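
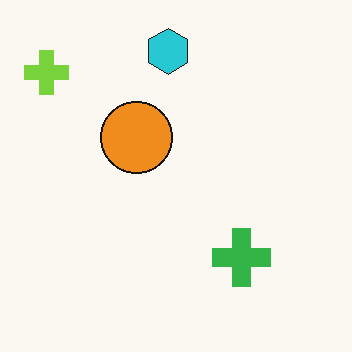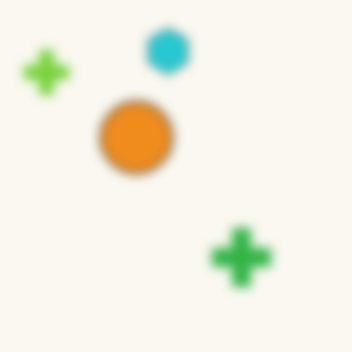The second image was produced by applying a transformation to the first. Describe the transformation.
The second image is the first heavily blurred.

Shape edges and outlines are uniformly softened across the whole image.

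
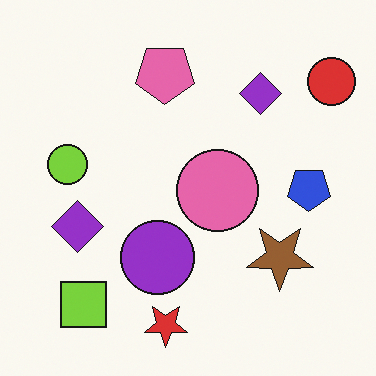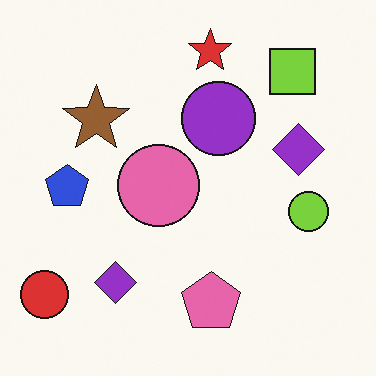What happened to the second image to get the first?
This is the original image rotated 180°.

The red circle sits in the bottom-left of the second image and the top-right of the first — consistent with a whole-image 180° rotation.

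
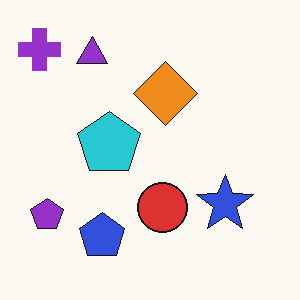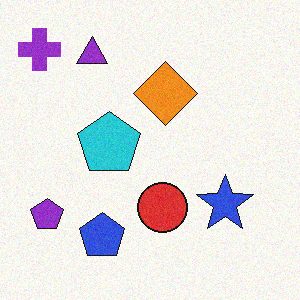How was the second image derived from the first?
This is the original image degraded with subtle gaussian noise.

Random speckle covers the whole image, including the flat background.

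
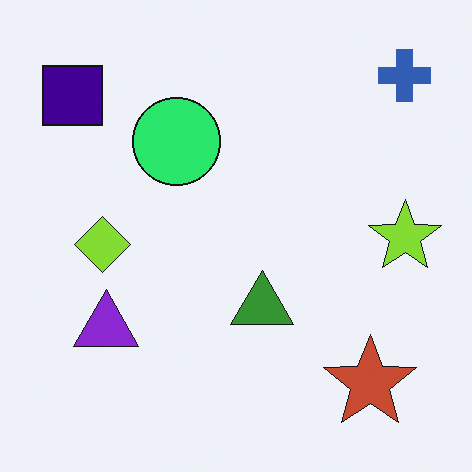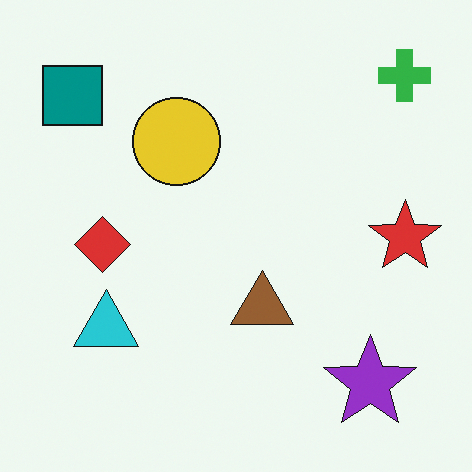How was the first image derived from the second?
This is the original image hue-shifted by a moderate amount.

Every shape's color has rotated by the same amount around the hue wheel — a uniform hue shift.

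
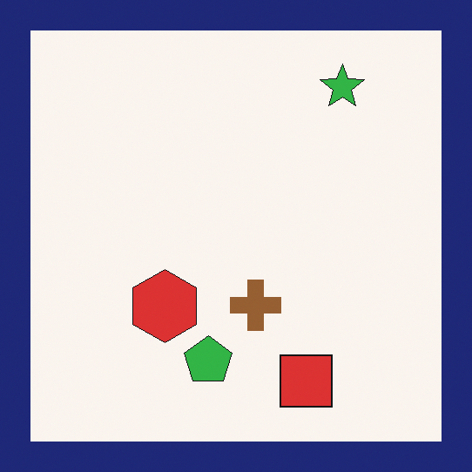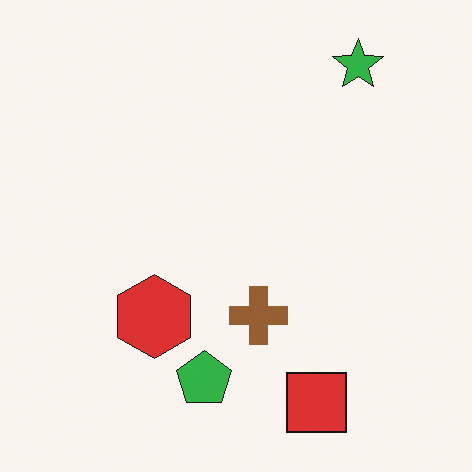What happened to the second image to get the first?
Framed with a navy border.

A solid navy frame runs around the edge of the first image, with the content slightly shrunk inside it.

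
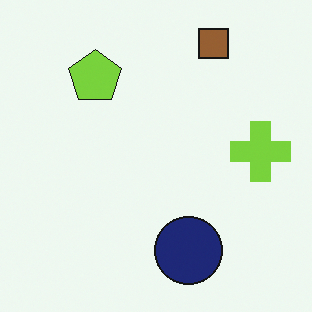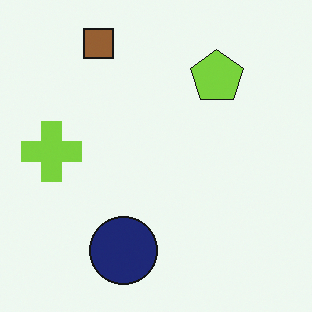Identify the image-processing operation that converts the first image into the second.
The transformation is: flipped horizontally (left ↔ right).

The lime cross is in the right of the first image and the left of the second — shapes on opposite sides of the vertical midline have swapped in a mirror flip.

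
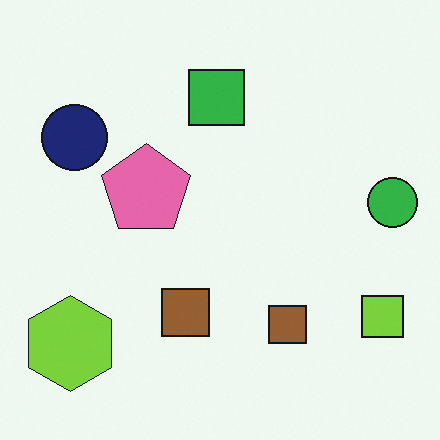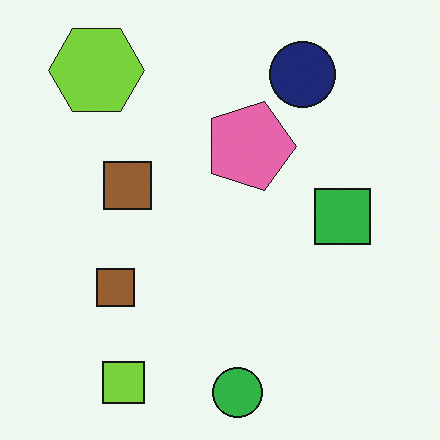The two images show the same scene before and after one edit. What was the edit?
Rotated 90° clockwise.

The lime hexagon sits in the bottom-left of the first image and the top-left of the second — consistent with a whole-image 90° clockwise rotation.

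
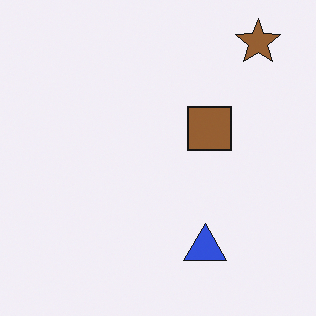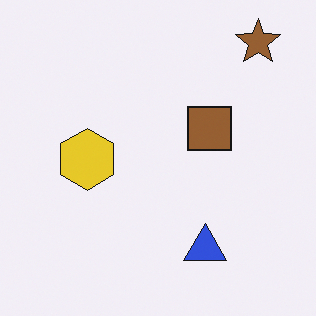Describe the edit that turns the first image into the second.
Overlaid with an additional yellow hexagon.

A yellow hexagon appears in the second image that is absent from the first.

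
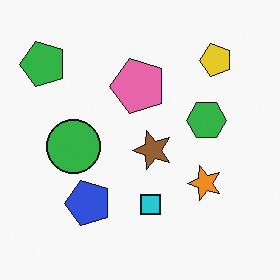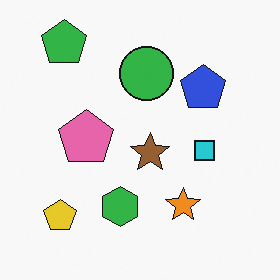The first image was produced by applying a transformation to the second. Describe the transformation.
The transformation is: transposed (reflected across the top-left ↔ bottom-right diagonal).

Shapes have swapped their row and column positions — what was in the top-right is now in the bottom-left — a diagonal reflection.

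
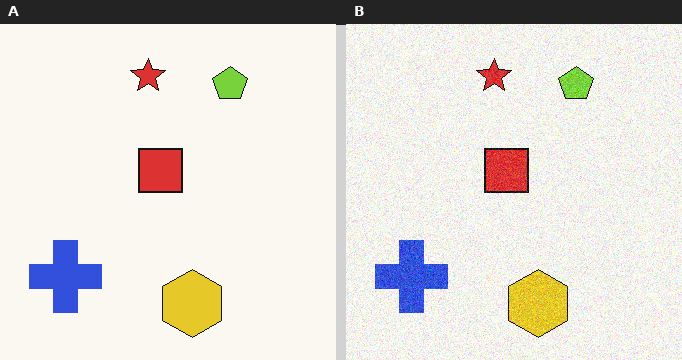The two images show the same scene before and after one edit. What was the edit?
The image was degraded with moderate additive noise.

Random speckle covers the whole image, including the flat background.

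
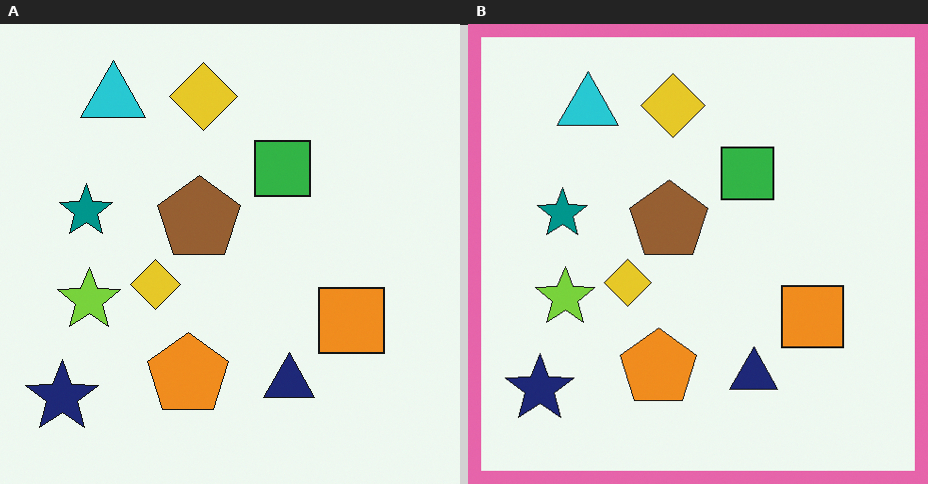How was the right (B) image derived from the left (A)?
This is the original image framed with a pink border.

A solid pink frame runs around the edge of the right (B) image, with the content slightly shrunk inside it.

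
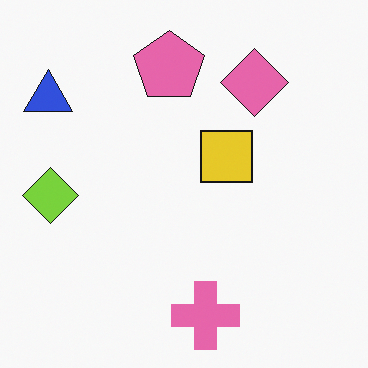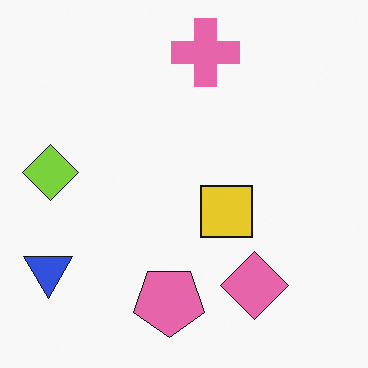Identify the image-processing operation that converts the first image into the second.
The image was flipped vertically (top ↔ bottom).

The pink cross is in the bottom of the first image and the top of the second — shapes on opposite sides of the horizontal midline have swapped in a mirror flip.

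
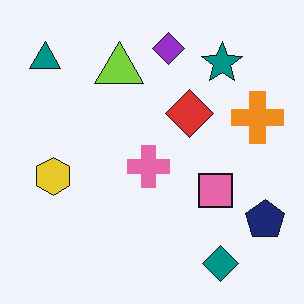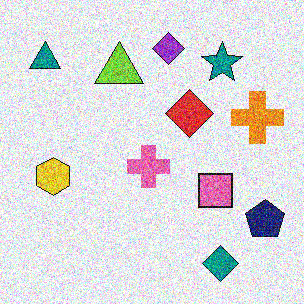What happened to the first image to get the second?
This is the original image degraded with strong gaussian noise.

Random speckle covers the whole image, including the flat background.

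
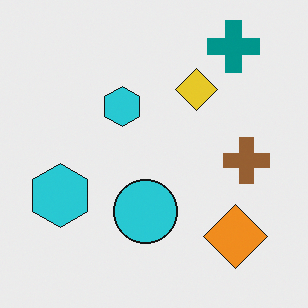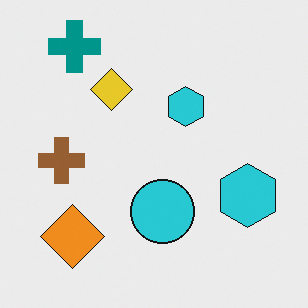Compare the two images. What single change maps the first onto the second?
The image was flipped horizontally (left ↔ right).

The brown cross is in the right of the first image and the left of the second — shapes on opposite sides of the vertical midline have swapped in a mirror flip.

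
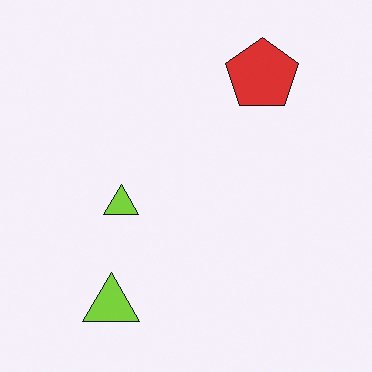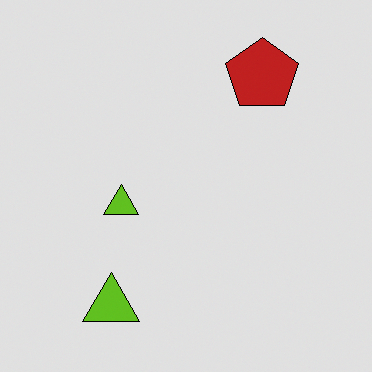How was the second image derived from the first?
The transformation is: posterized to a reduced palette.

Each flat color has snapped to a coarser quantized level — most visibly, the near-white background has dropped to a flat grey.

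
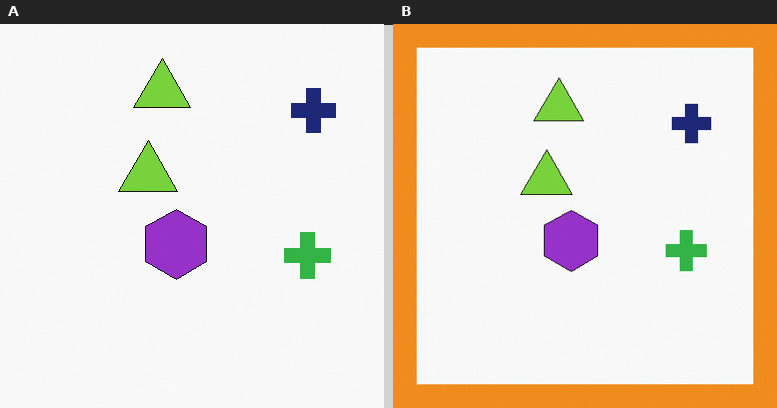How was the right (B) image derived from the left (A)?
It was framed with a orange border.

A solid orange frame runs around the edge of the right (B) image, with the content slightly shrunk inside it.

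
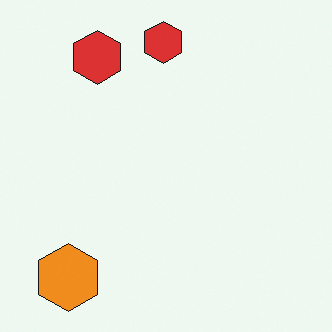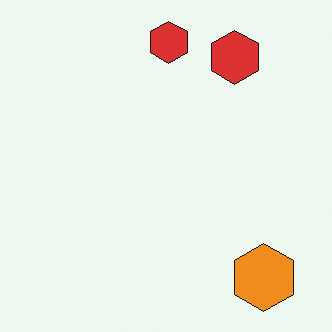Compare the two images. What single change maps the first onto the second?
This is the original image flipped horizontally (left ↔ right).

The orange hexagon is in the bottom-left of the first image and the bottom-right of the second — shapes on opposite sides of the vertical midline have swapped in a mirror flip.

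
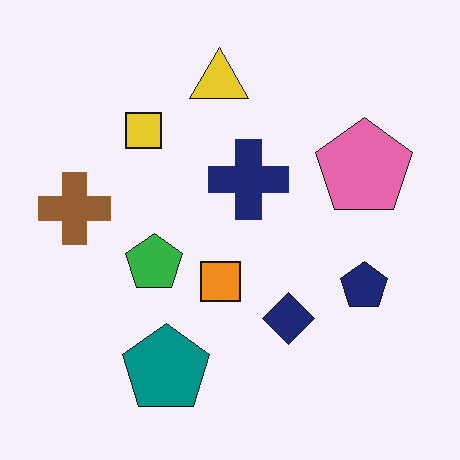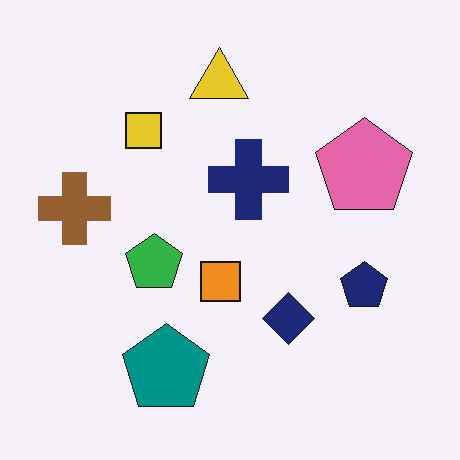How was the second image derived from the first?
The second image is the first given moderate JPEG compression.

Blocky 8×8 compression artifacts appear around shape edges and the flat background shows ringing — characteristic JPEG degradation.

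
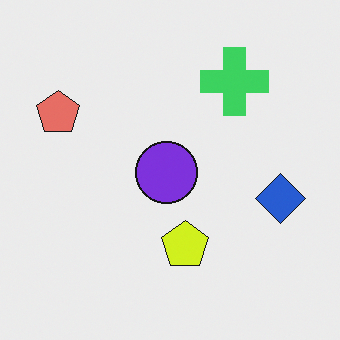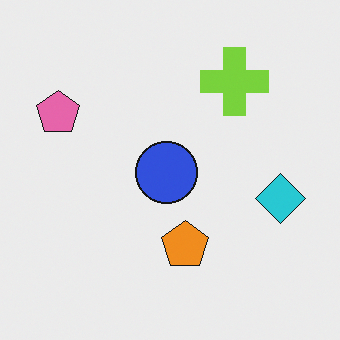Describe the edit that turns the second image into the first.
The transformation is: hue-shifted slightly.

Every shape's color has rotated by the same amount around the hue wheel — a uniform hue shift.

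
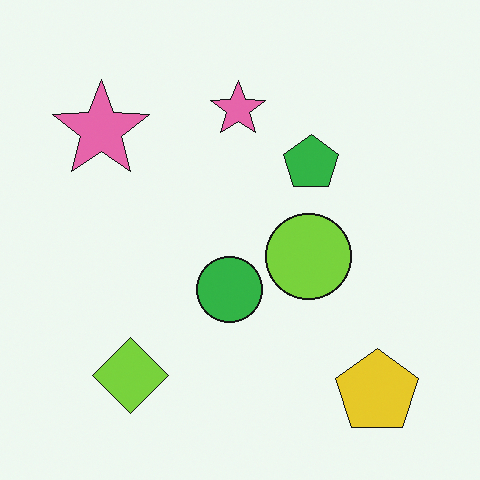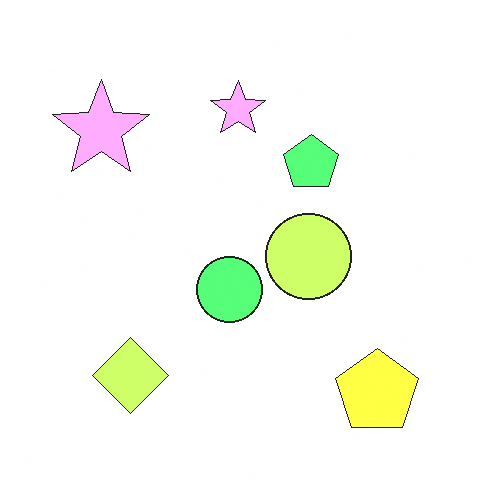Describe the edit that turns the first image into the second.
It was brightened a lot.

Every pixel — background and shapes alike — is uniformly brightened.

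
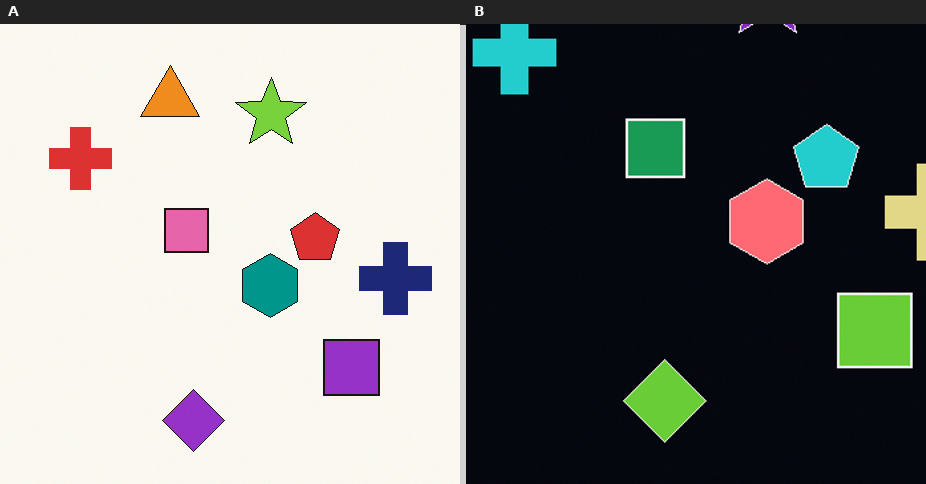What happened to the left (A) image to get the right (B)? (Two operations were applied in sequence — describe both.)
It was cropped slightly and scaled back up, then color-inverted (negative).

The visible shapes are larger and the field of view is narrower; shapes near the original edges may be partly or wholly outside the frame — a crop-and-rescale. The light background has become dark and every shape's color is its complement — a photographic negative.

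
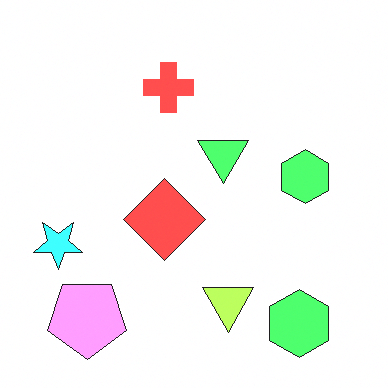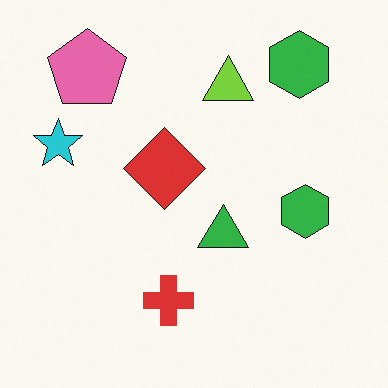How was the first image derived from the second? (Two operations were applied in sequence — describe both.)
It was brightened a lot, then flipped vertically (top ↔ bottom).

Every pixel — background and shapes alike — is uniformly brightened. The pink pentagon is in the top-left of the second image and the bottom-left of the first — shapes on opposite sides of the horizontal midline have swapped in a mirror flip.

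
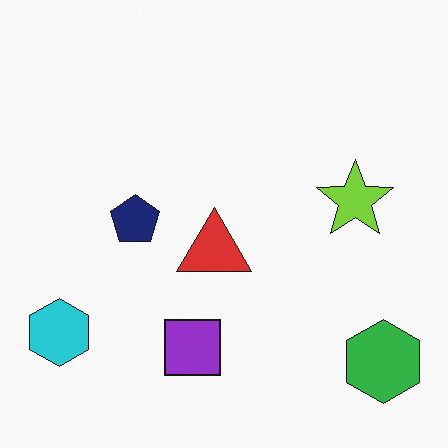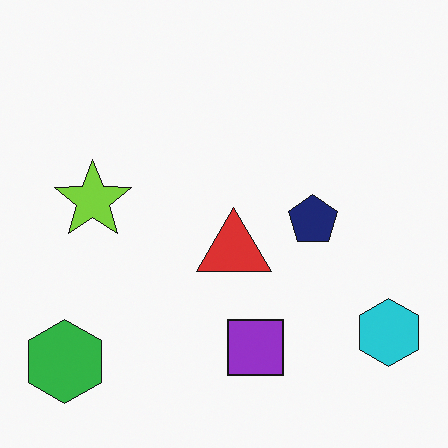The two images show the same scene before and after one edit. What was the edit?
Flipped horizontally (left ↔ right).

The cyan hexagon is in the bottom-left of the first image and the bottom-right of the second — shapes on opposite sides of the vertical midline have swapped in a mirror flip.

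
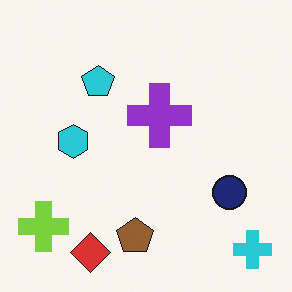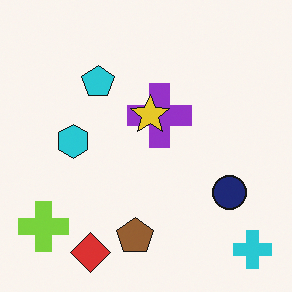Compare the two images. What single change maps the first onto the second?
The transformation is: overlaid with an additional yellow star.

A yellow star appears in the second image that is absent from the first.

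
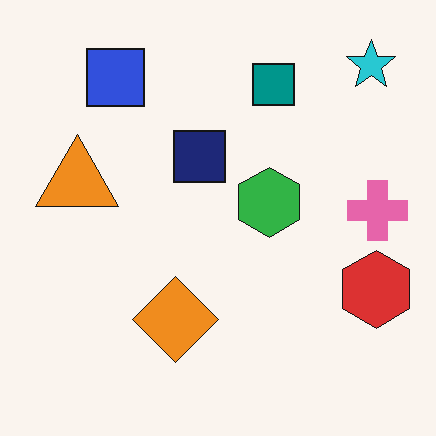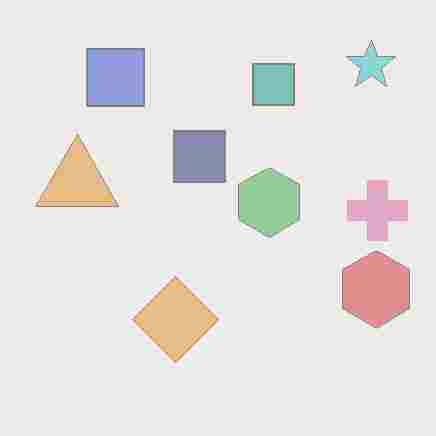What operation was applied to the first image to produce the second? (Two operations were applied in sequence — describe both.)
Given much lower contrast, then degraded with heavy JPEG compression.

Tones are pushed toward mid-grey across the whole image — a global contrast change. Blocky 8×8 compression artifacts appear around shape edges and the flat background shows ringing — characteristic JPEG degradation.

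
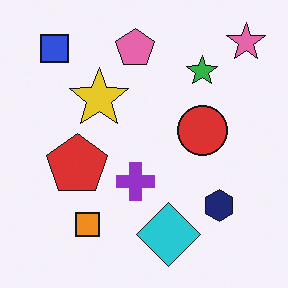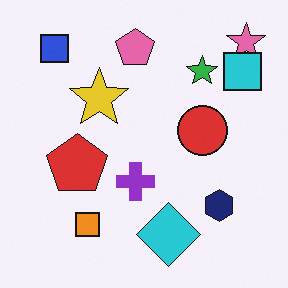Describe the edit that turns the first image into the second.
The image was overlaid with an additional cyan square.

A cyan square appears in the second image that is absent from the first.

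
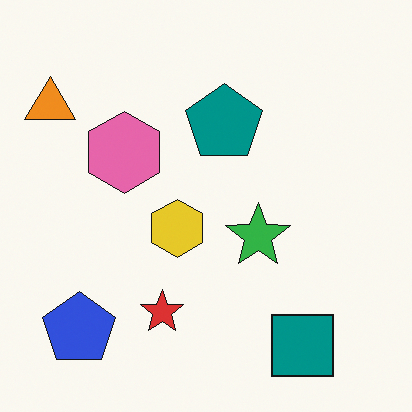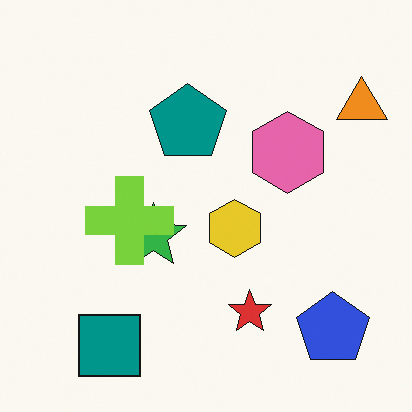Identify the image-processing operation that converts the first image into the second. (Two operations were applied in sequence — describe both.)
The image was flipped horizontally (left ↔ right), then overlaid with an additional lime cross.

The orange triangle is in the top-left of the first image and the top-right of the second — shapes on opposite sides of the vertical midline have swapped in a mirror flip. A lime cross appears in the second image that is absent from the first.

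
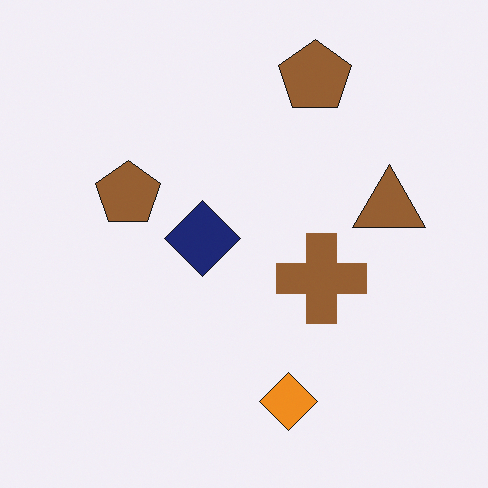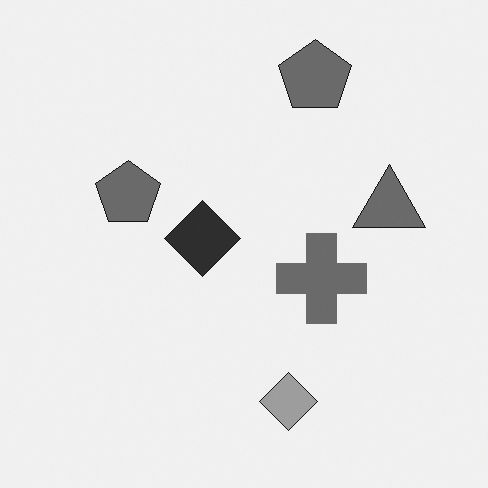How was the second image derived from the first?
The transformation is: converted to grayscale.

All color is removed — every shape is now a shade of grey.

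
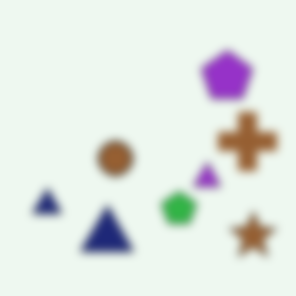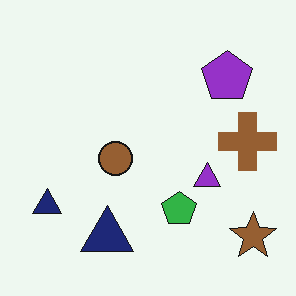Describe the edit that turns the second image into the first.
The image was moderately blurred.

Shape edges and outlines are uniformly softened across the whole image.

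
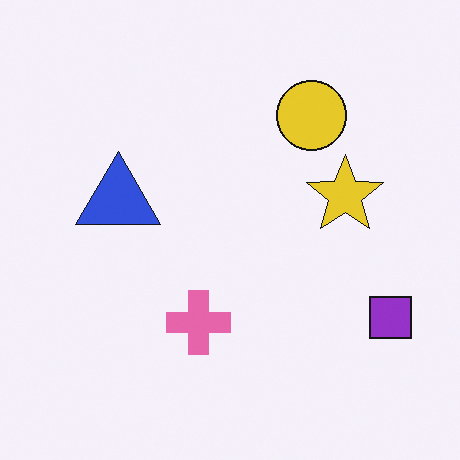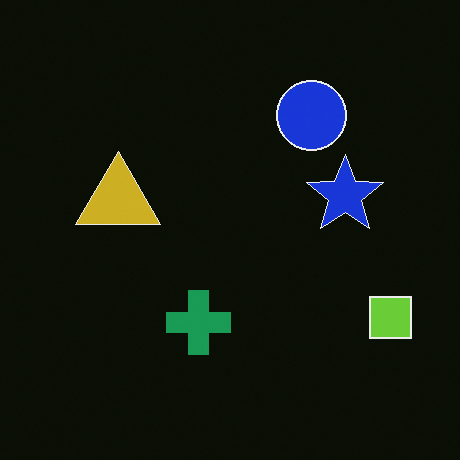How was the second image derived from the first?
Color-inverted (negative).

The light background has become dark and every shape's color is its complement — a photographic negative.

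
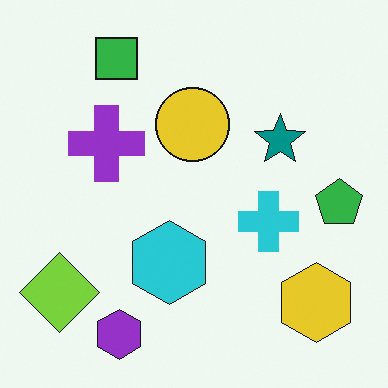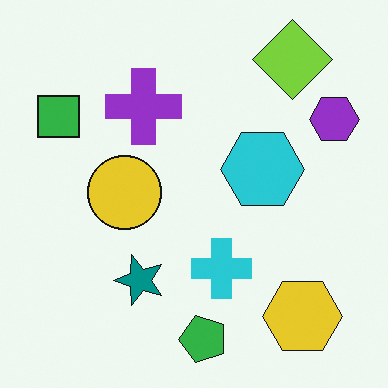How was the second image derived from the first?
The image was transposed (reflected across the top-left ↔ bottom-right diagonal).

Shapes have swapped their row and column positions — what was in the top-right is now in the bottom-left — a diagonal reflection.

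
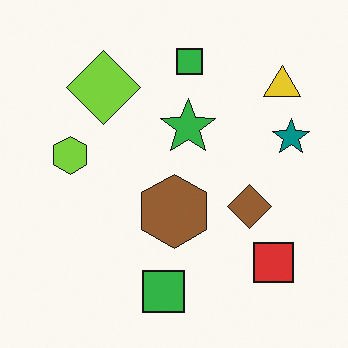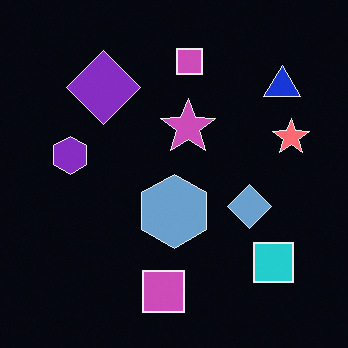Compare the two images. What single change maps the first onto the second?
The image was color-inverted (negative).

The light background has become dark and every shape's color is its complement — a photographic negative.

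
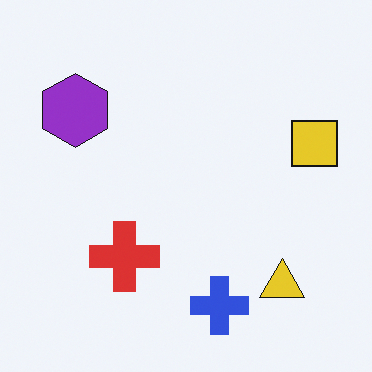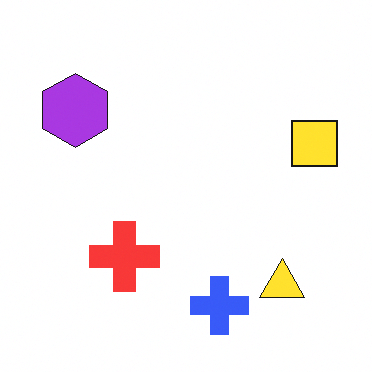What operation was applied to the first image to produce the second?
This is the original image brightened a little.

Every pixel — background and shapes alike — is uniformly brightened.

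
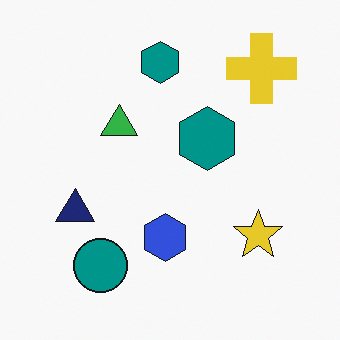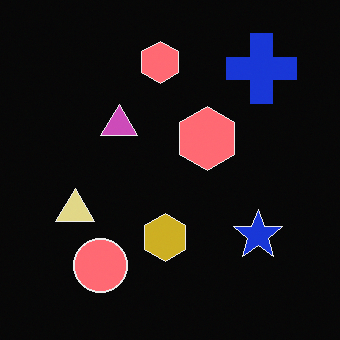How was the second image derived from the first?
It was color-inverted (negative).

The light background has become dark and every shape's color is its complement — a photographic negative.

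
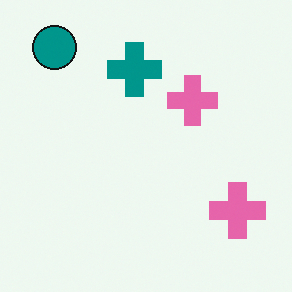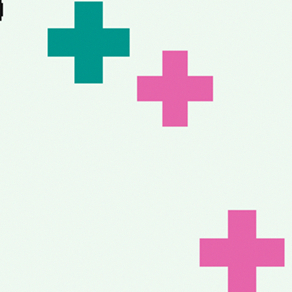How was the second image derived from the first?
It was cropped slightly and scaled back up.

The visible shapes are larger and the field of view is narrower; shapes near the original edges may be partly or wholly outside the frame — a crop-and-rescale.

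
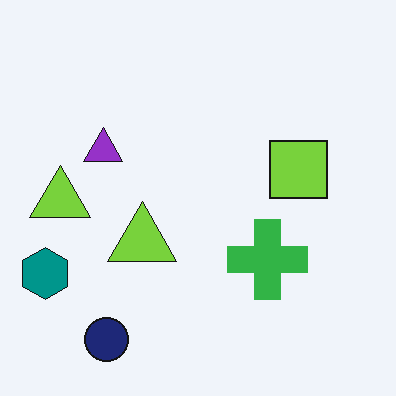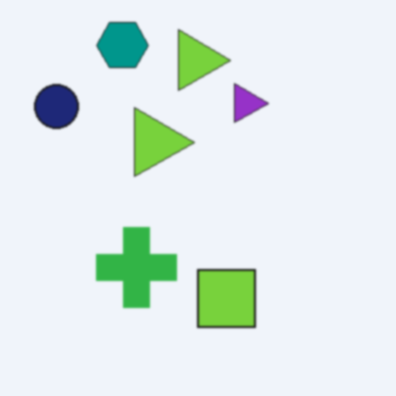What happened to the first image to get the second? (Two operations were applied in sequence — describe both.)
Rotated 90° clockwise, then given a subtle gaussian blur.

The teal hexagon sits in the bottom-left of the first image and the top-left of the second — consistent with a whole-image 90° clockwise rotation. Shape edges and outlines are uniformly softened across the whole image.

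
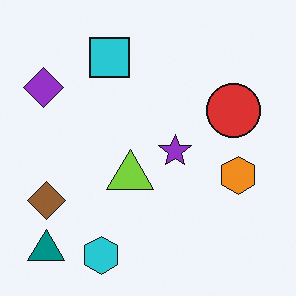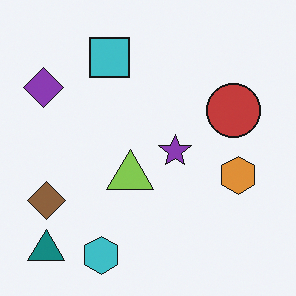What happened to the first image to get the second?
This is the original image slightly desaturated.

All colors are more muted and greyish — a global saturation change.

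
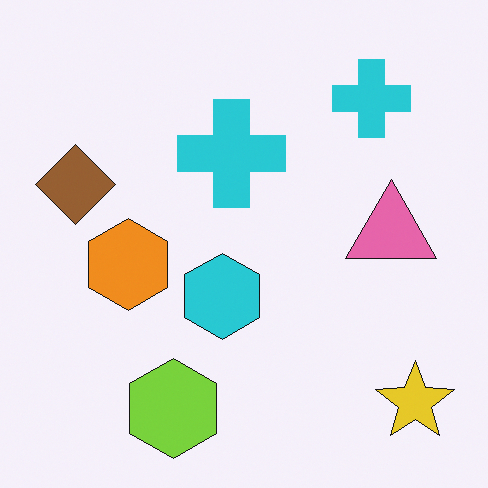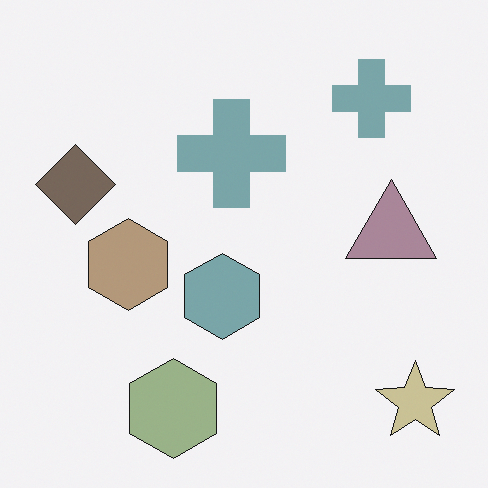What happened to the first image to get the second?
The image was heavily desaturated.

All colors are more muted and greyish — a global saturation change.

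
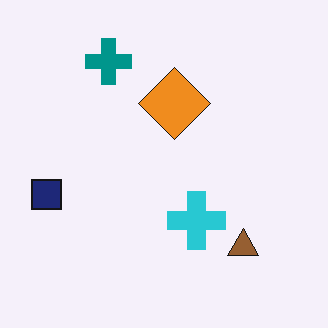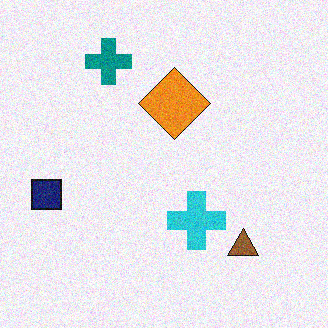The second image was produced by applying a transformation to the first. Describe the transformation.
The transformation is: degraded with visible gaussian noise.

Random speckle covers the whole image, including the flat background.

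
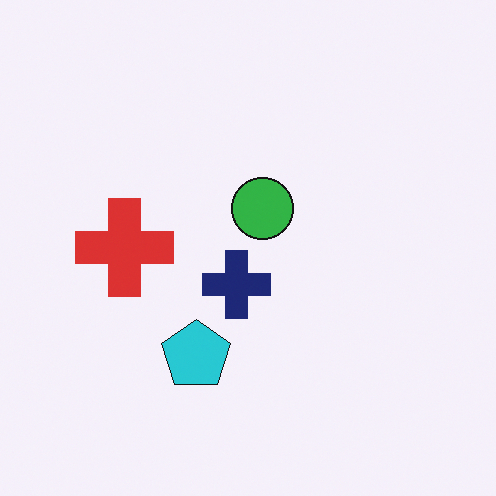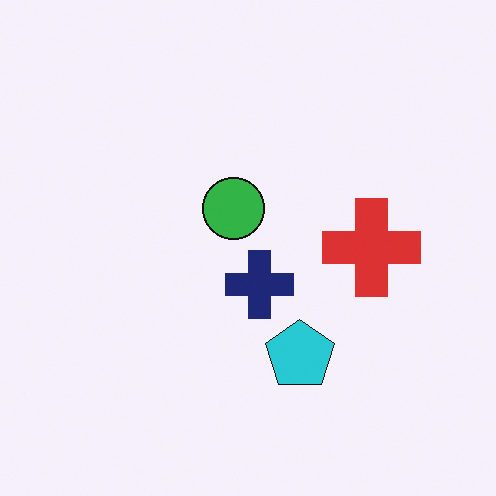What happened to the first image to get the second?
This is the original image flipped horizontally (left ↔ right).

The red cross is in the left of the first image and the right of the second — shapes on opposite sides of the vertical midline have swapped in a mirror flip.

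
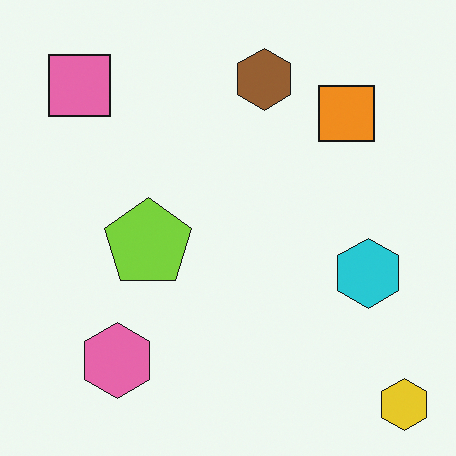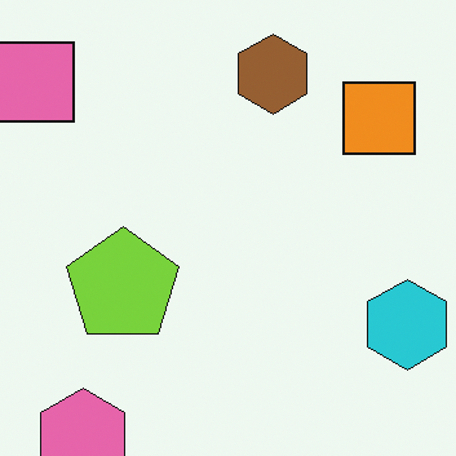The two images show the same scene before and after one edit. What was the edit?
The transformation is: cropped to a modestly smaller region and rescaled.

The visible shapes are larger and the field of view is narrower; shapes near the original edges may be partly or wholly outside the frame — a crop-and-rescale.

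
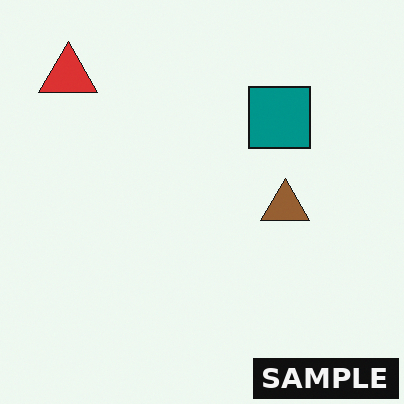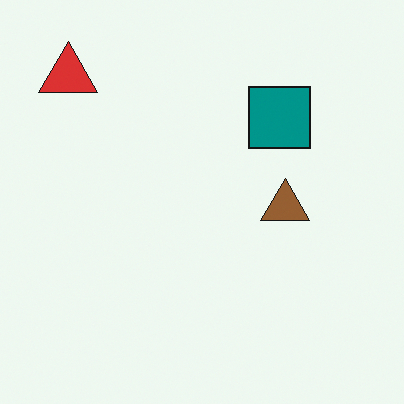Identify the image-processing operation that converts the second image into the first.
The transformation is: watermarked with the text "SAMPLE" in the lower-right corner.

A dark label reading "SAMPLE" appears in the lower-right corner.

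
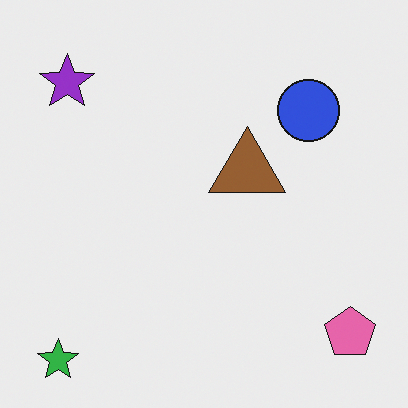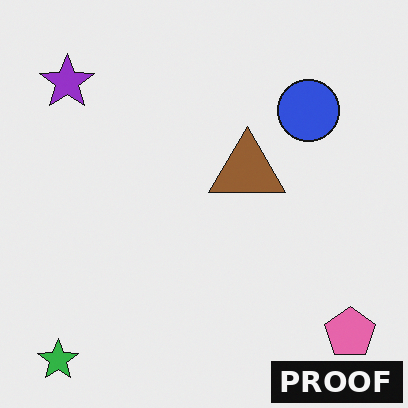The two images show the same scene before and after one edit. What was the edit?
The second image is the first watermarked with the text "PROOF" in the lower-right corner.

A dark label reading "PROOF" appears in the lower-right corner.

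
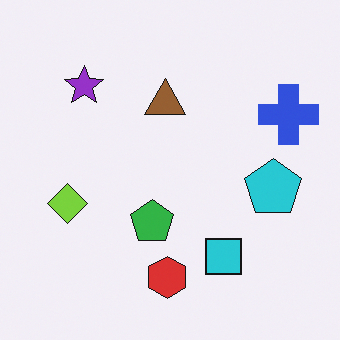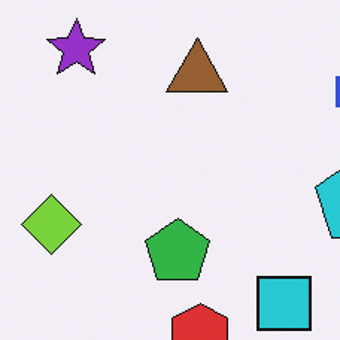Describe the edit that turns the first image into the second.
The transformation is: cropped to a modestly smaller region and rescaled.

The visible shapes are larger and the field of view is narrower; shapes near the original edges may be partly or wholly outside the frame — a crop-and-rescale.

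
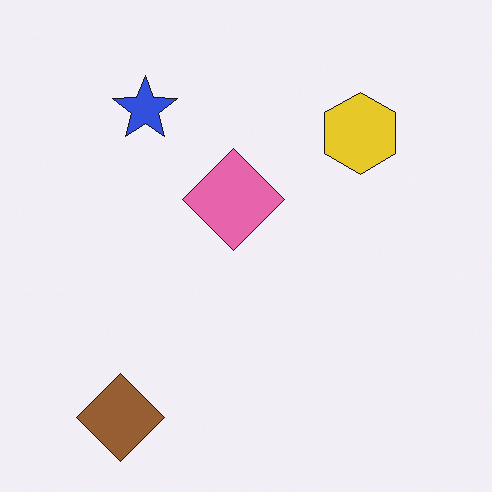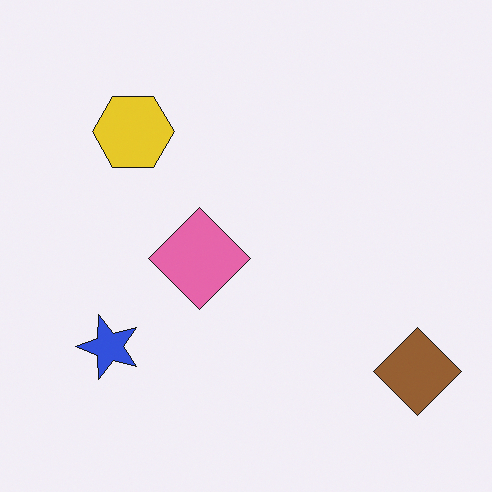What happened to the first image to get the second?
The transformation is: rotated 90° counter-clockwise.

The brown diamond sits in the bottom-left of the first image and the bottom-right of the second — consistent with a whole-image 90° counter-clockwise rotation.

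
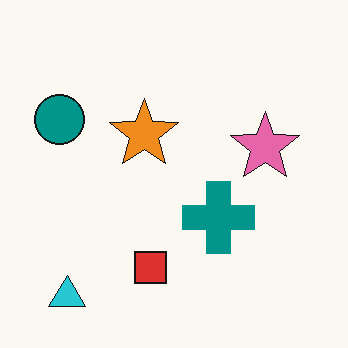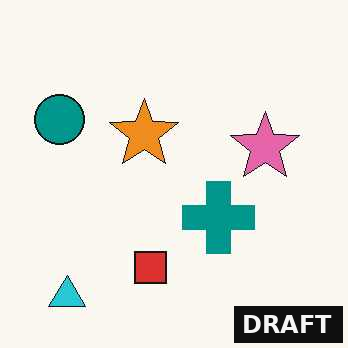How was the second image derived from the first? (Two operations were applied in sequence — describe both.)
JPEG-compressed with visible artifacts, then watermarked with the text "DRAFT" in the lower-right corner.

Blocky 8×8 compression artifacts appear around shape edges and the flat background shows ringing — characteristic JPEG degradation. A dark label reading "DRAFT" appears in the lower-right corner.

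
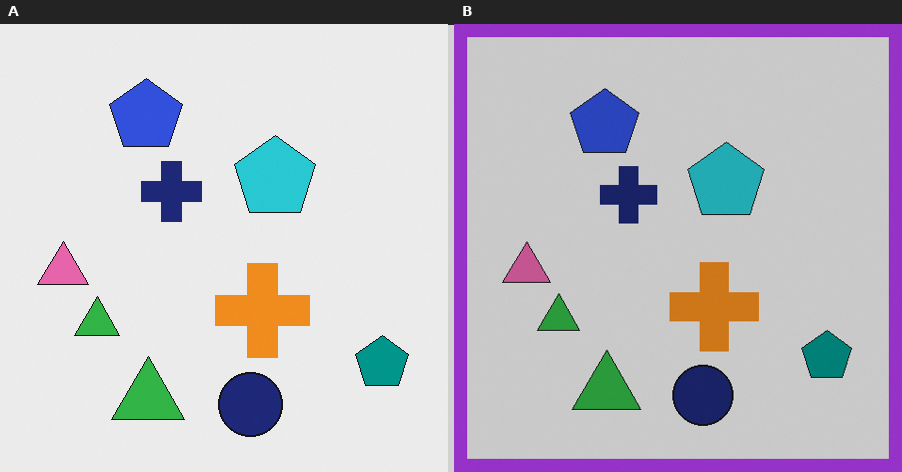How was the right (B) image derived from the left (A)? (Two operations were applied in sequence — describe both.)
The transformation is: darkened a little, then framed with a purple border.

Every pixel — background and shapes alike — is uniformly darkened. A solid purple frame runs around the edge of the right (B) image, with the content slightly shrunk inside it.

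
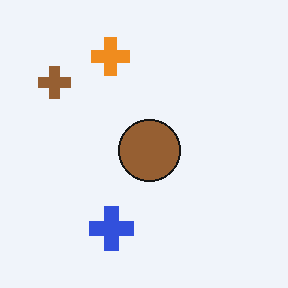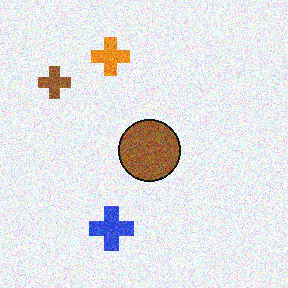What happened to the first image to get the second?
The transformation is: degraded with moderate additive noise.

Random speckle covers the whole image, including the flat background.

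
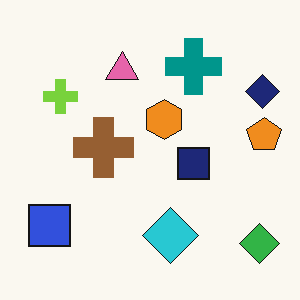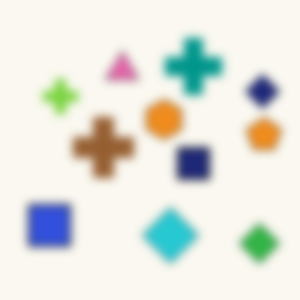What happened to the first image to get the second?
The transformation is: noticeably gaussian-blurred.

Shape edges and outlines are uniformly softened across the whole image.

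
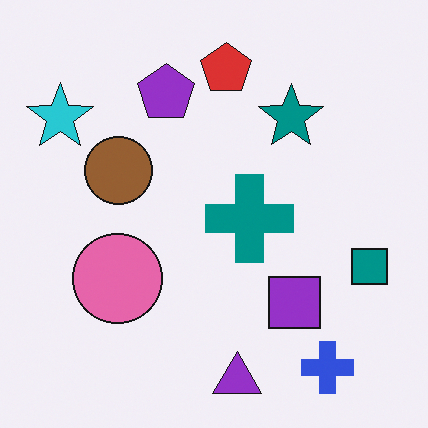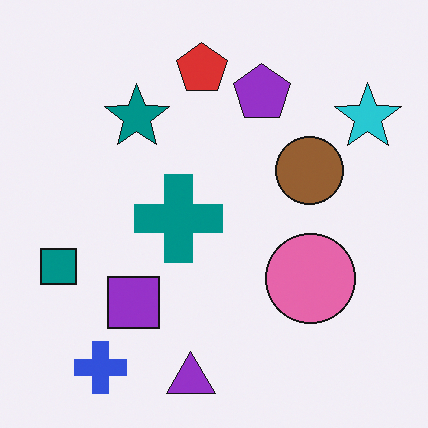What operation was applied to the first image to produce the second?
The second image is the first flipped horizontally (left ↔ right).

The teal square is in the right of the first image and the left of the second — shapes on opposite sides of the vertical midline have swapped in a mirror flip.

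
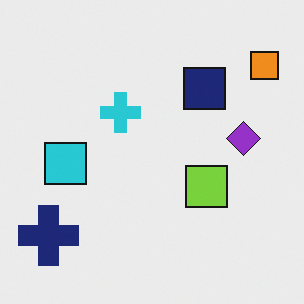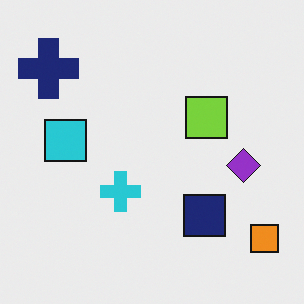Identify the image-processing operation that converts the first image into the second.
The second image is the first flipped vertically (top ↔ bottom).

The orange square is in the top-right of the first image and the bottom-right of the second — shapes on opposite sides of the horizontal midline have swapped in a mirror flip.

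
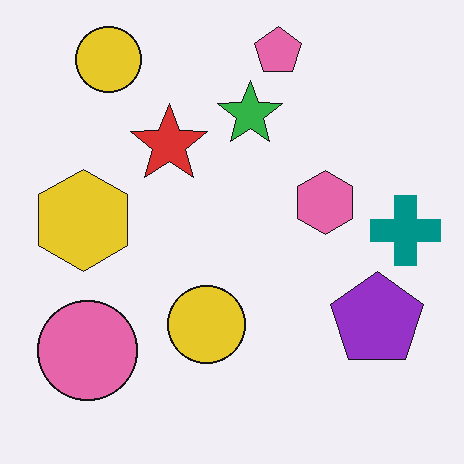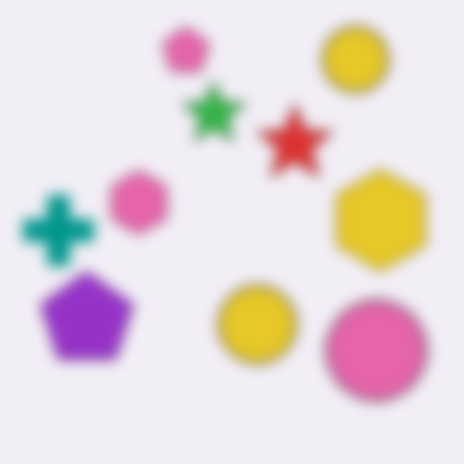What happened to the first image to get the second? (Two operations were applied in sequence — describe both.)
Flipped horizontally (left ↔ right), then heavily blurred.

The teal cross is in the right of the first image and the left of the second — shapes on opposite sides of the vertical midline have swapped in a mirror flip. Shape edges and outlines are uniformly softened across the whole image.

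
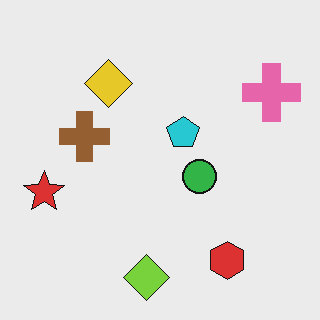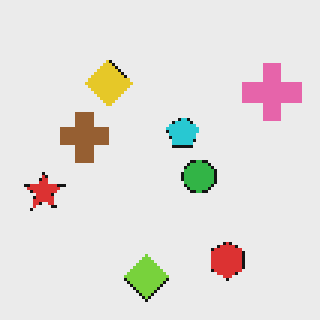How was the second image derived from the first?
The second image is the first mildly pixelated.

Shapes are reduced to large square blocks; fine edges and outlines are lost — a downscale-then-upscale (mosaic) effect.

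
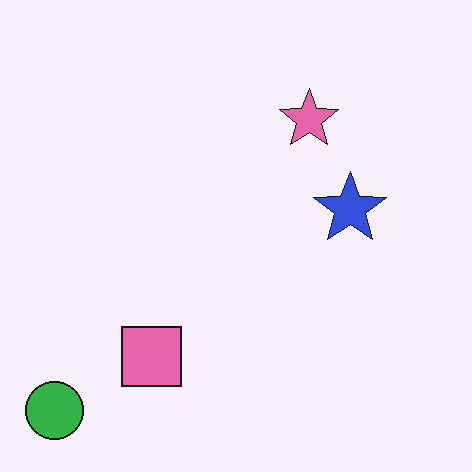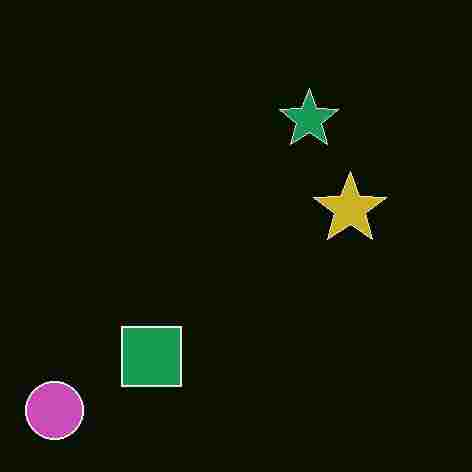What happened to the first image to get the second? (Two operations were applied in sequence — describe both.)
Color-inverted (negative), then degraded with heavy JPEG compression.

The light background has become dark and every shape's color is its complement — a photographic negative. Blocky 8×8 compression artifacts appear around shape edges and the flat background shows ringing — characteristic JPEG degradation.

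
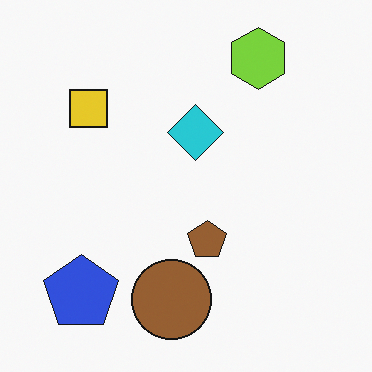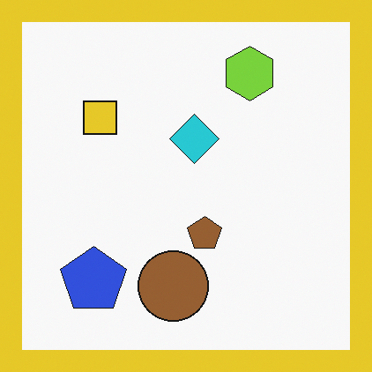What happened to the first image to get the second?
This is the original image framed with a yellow border.

A solid yellow frame runs around the edge of the second image, with the content slightly shrunk inside it.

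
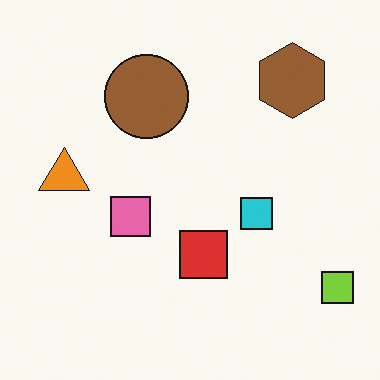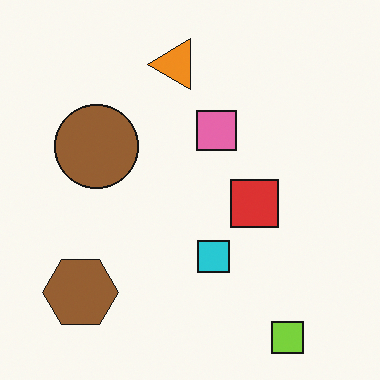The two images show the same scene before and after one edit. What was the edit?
The image was transposed (reflected across the top-left ↔ bottom-right diagonal).

Shapes have swapped their row and column positions — what was in the top-right is now in the bottom-left — a diagonal reflection.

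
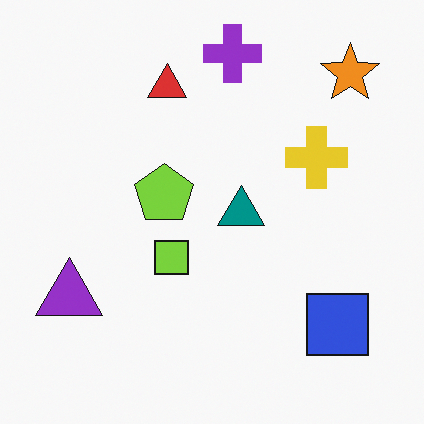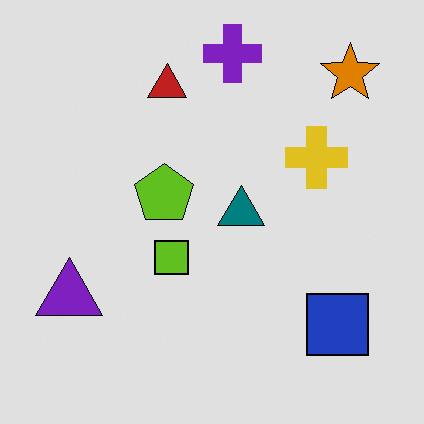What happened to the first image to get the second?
The second image is the first posterized to a reduced palette.

Each flat color has snapped to a coarser quantized level — most visibly, the near-white background has dropped to a flat grey.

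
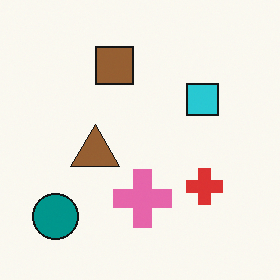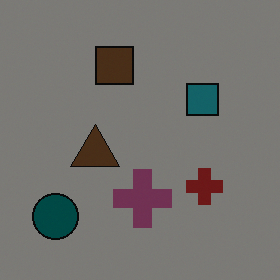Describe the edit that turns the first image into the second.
The image was substantially darkened.

Every pixel — background and shapes alike — is uniformly darkened.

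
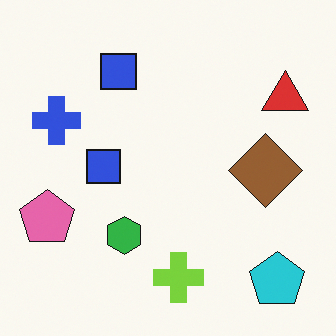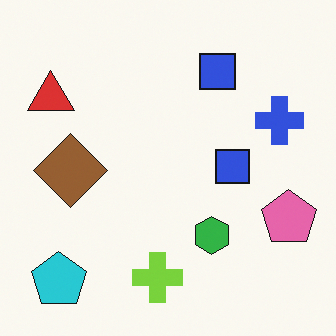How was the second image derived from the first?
The second image is the first flipped horizontally (left ↔ right).

The pink pentagon is in the left of the first image and the right of the second — shapes on opposite sides of the vertical midline have swapped in a mirror flip.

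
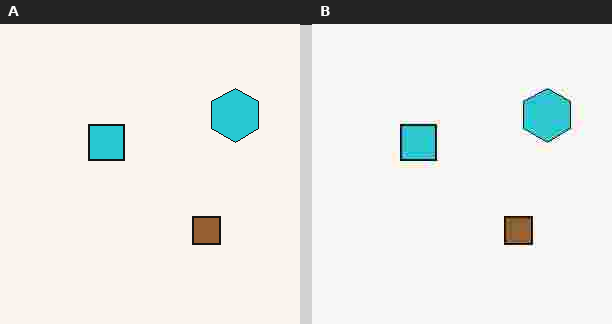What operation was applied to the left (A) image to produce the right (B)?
The right (B) image is the left (A) heavily JPEG-compressed with obvious blocking artifacts.

Blocky 8×8 compression artifacts appear around shape edges and the flat background shows ringing — characteristic JPEG degradation.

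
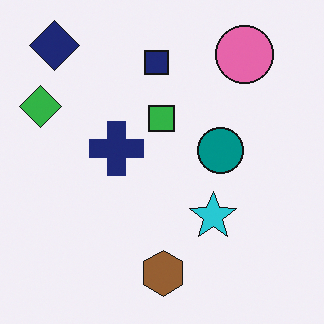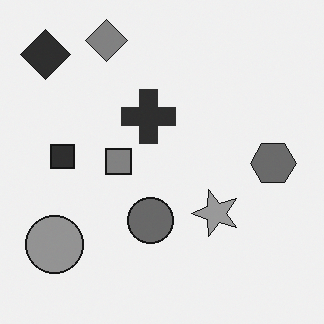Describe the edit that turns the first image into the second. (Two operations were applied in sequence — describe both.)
The image was transposed (reflected across the top-left ↔ bottom-right diagonal), then converted to grayscale.

Shapes have swapped their row and column positions — what was in the top-right is now in the bottom-left — a diagonal reflection. All color is removed — every shape is now a shade of grey.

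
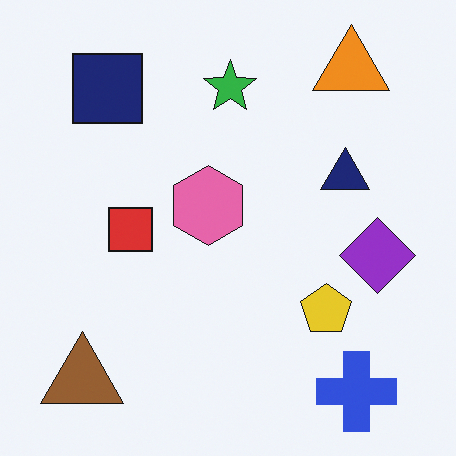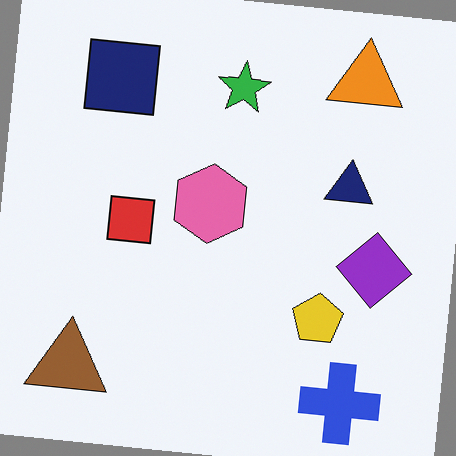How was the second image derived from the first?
It was rotated clockwise by a small amount.

Every shape is tilted by the same angle and the image corners show triangular fill wedges — a whole-image rotation by a non-right angle.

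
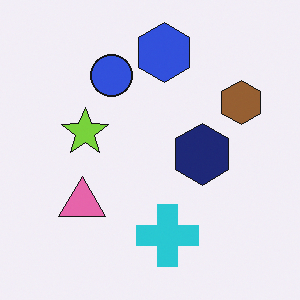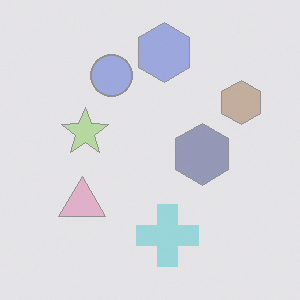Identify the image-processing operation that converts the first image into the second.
This is the original image given much lower contrast.

Tones are pushed toward mid-grey across the whole image — a global contrast change.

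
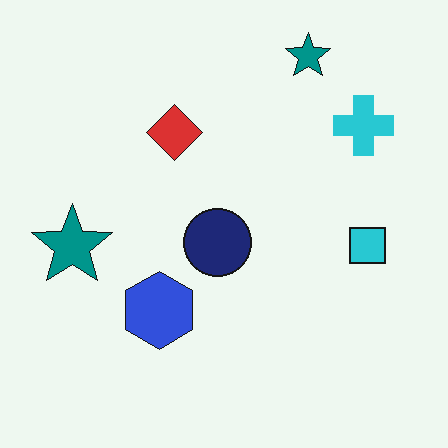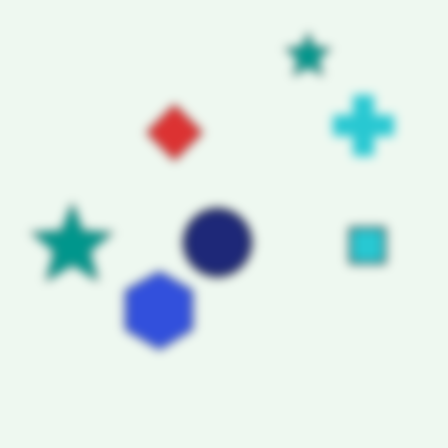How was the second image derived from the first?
The second image is the first strongly gaussian-blurred.

Shape edges and outlines are uniformly softened across the whole image.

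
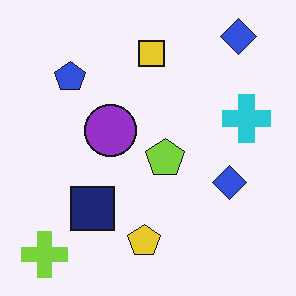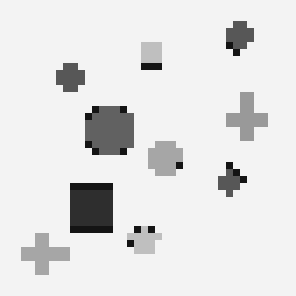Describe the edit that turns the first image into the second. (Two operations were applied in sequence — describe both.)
The image was converted to grayscale, then pixelated into visible square blocks.

All color is removed — every shape is now a shade of grey. Shapes are reduced to large square blocks; fine edges and outlines are lost — a downscale-then-upscale (mosaic) effect.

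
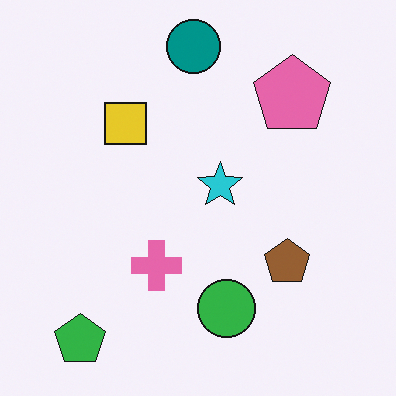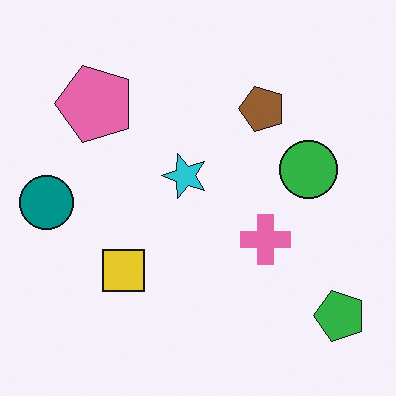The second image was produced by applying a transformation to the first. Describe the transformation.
It was rotated 90° counter-clockwise.

The green pentagon sits in the bottom-left of the first image and the bottom-right of the second — consistent with a whole-image 90° counter-clockwise rotation.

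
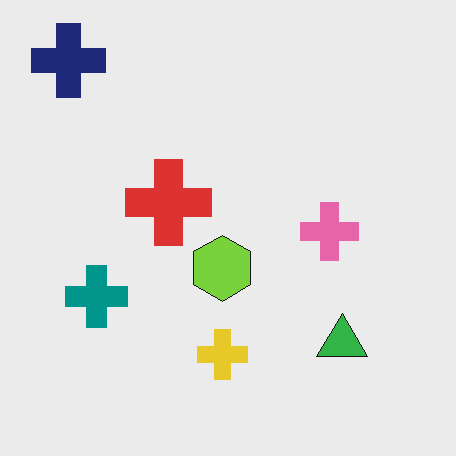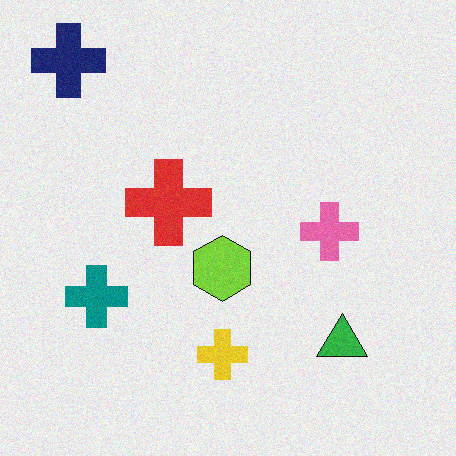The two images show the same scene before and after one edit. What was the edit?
It was degraded with light additive noise.

Random speckle covers the whole image, including the flat background.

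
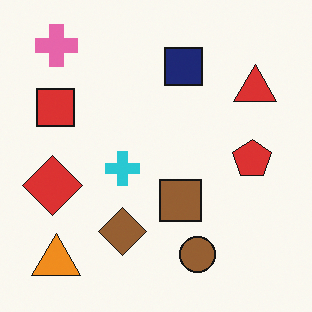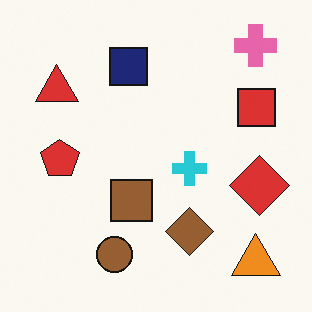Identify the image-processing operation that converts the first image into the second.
This is the original image flipped horizontally (left ↔ right).

The red diamond is in the left of the first image and the right of the second — shapes on opposite sides of the vertical midline have swapped in a mirror flip.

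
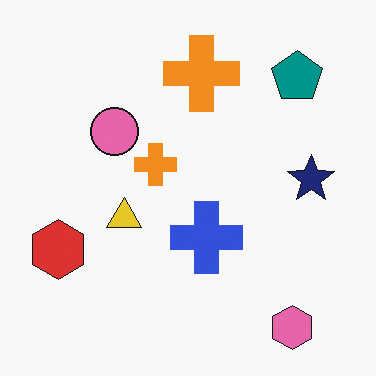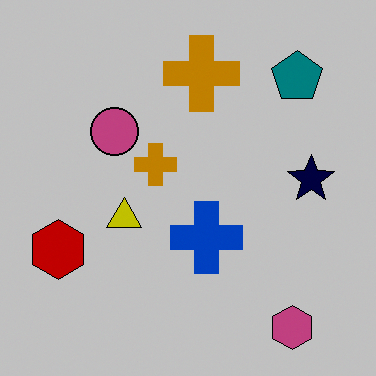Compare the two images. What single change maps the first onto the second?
The image was heavily posterized to just a handful of flat colors.

Each flat color has snapped to a coarser quantized level — most visibly, the near-white background has dropped to a flat grey.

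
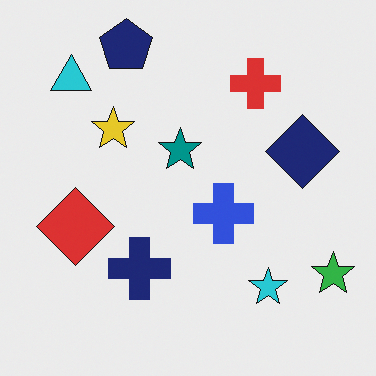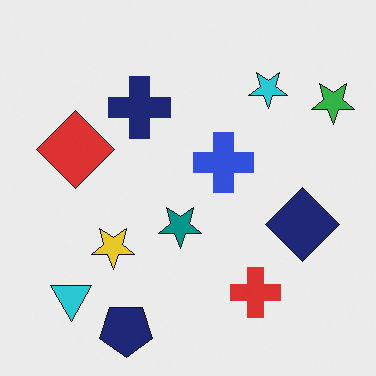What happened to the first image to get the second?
It was flipped vertically (top ↔ bottom).

The navy pentagon is in the top of the first image and the bottom of the second — shapes on opposite sides of the horizontal midline have swapped in a mirror flip.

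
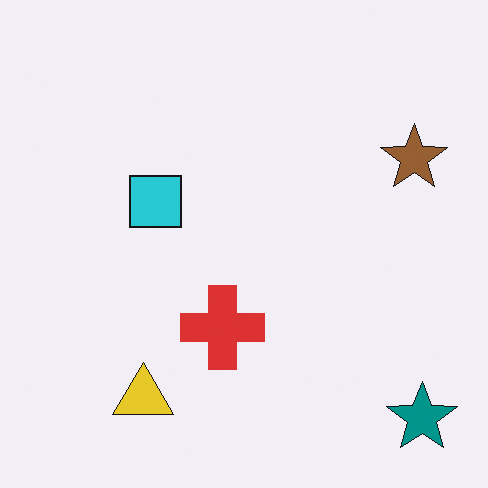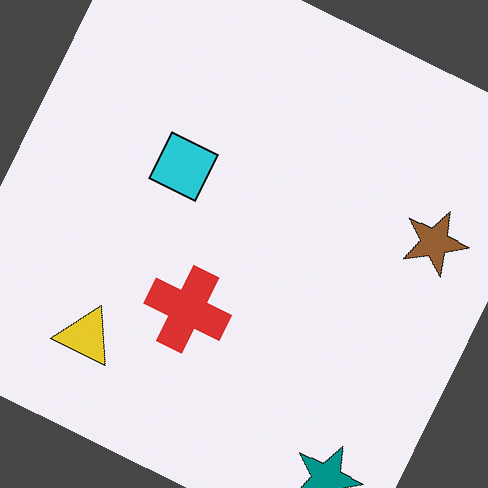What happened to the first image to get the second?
The image was rotated clockwise by a moderate amount.

Every shape is tilted by the same angle and the image corners show triangular fill wedges — a whole-image rotation by a non-right angle.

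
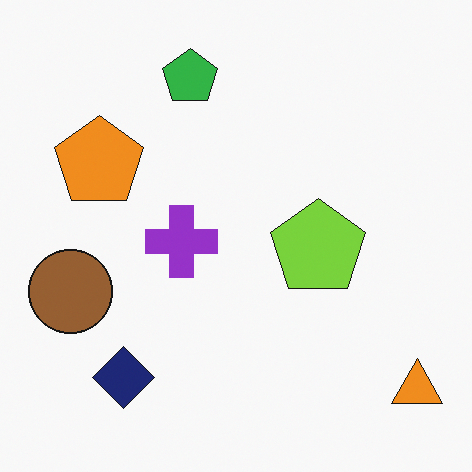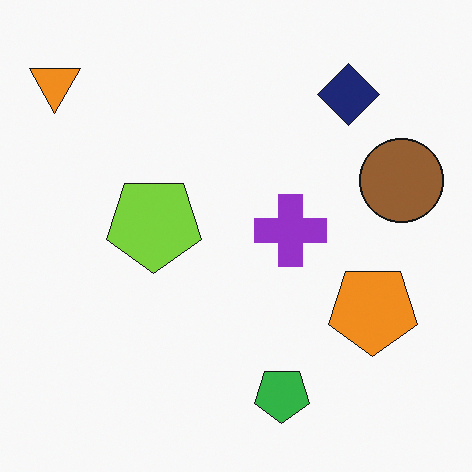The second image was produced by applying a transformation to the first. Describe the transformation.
This is the original image rotated 180°.

The orange triangle sits in the bottom-right of the first image and the top-left of the second — consistent with a whole-image 180° rotation.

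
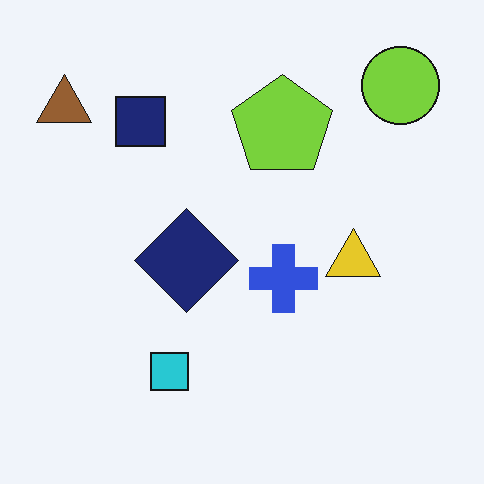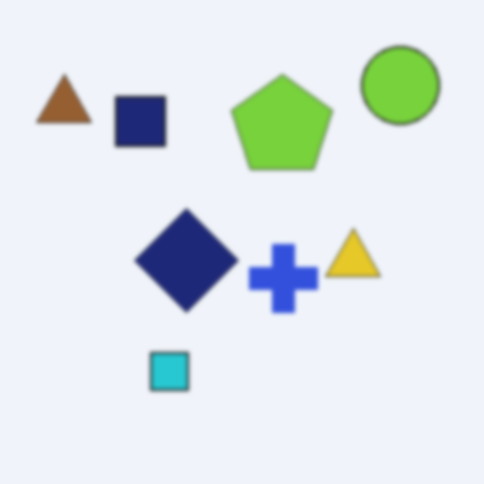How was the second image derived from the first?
Given a subtle gaussian blur.

Shape edges and outlines are uniformly softened across the whole image.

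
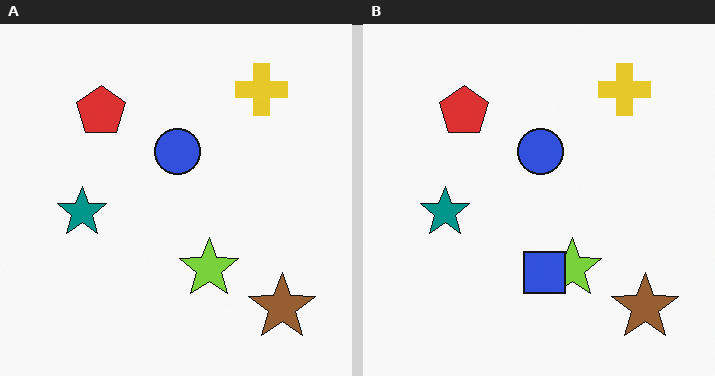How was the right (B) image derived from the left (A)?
The image was overlaid with an additional blue square.

A blue square appears in the right (B) image that is absent from the left (A).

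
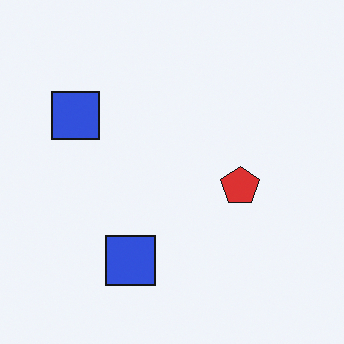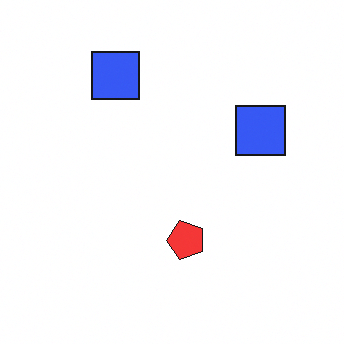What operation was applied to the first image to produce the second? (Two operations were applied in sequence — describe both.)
The image was brightened a little, then transposed (reflected across the top-left ↔ bottom-right diagonal).

Every pixel — background and shapes alike — is uniformly brightened. Shapes have swapped their row and column positions — what was in the top-right is now in the bottom-left — a diagonal reflection.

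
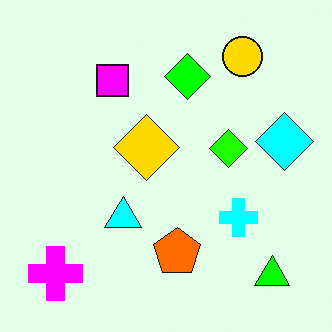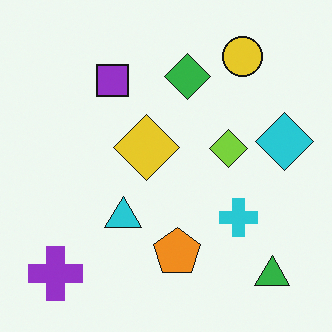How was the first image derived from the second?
This is the original image made much more vivid (saturation change).

All colors are more vivid — a global saturation change.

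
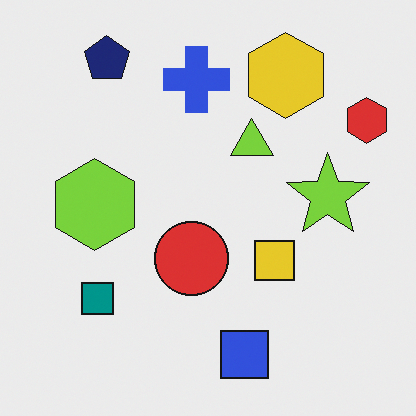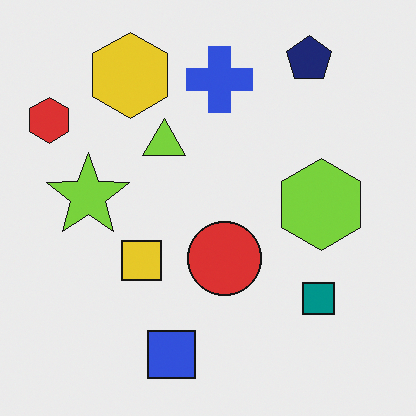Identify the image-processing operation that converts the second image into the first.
It was flipped horizontally (left ↔ right).

The red hexagon is in the top-left of the second image and the top-right of the first — shapes on opposite sides of the vertical midline have swapped in a mirror flip.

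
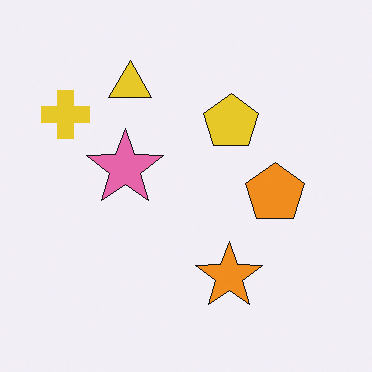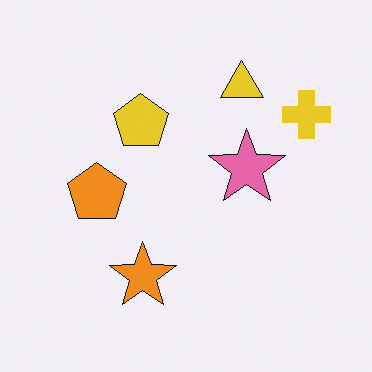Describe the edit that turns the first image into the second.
This is the original image flipped horizontally (left ↔ right).

The yellow cross is in the top-left of the first image and the top-right of the second — shapes on opposite sides of the vertical midline have swapped in a mirror flip.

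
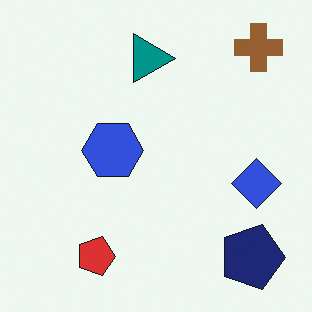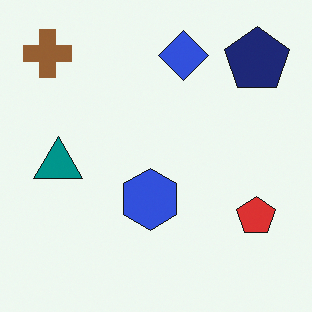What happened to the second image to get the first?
This is the original image rotated 90° clockwise.

The brown cross sits in the top-left of the second image and the top-right of the first — consistent with a whole-image 90° clockwise rotation.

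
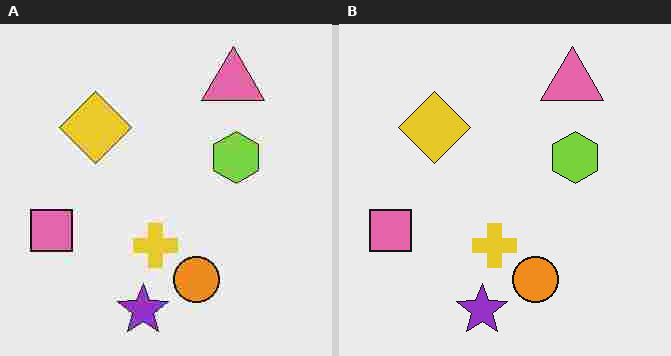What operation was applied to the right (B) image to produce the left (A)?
The image was heavily JPEG-compressed with obvious blocking artifacts.

Blocky 8×8 compression artifacts appear around shape edges and the flat background shows ringing — characteristic JPEG degradation.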